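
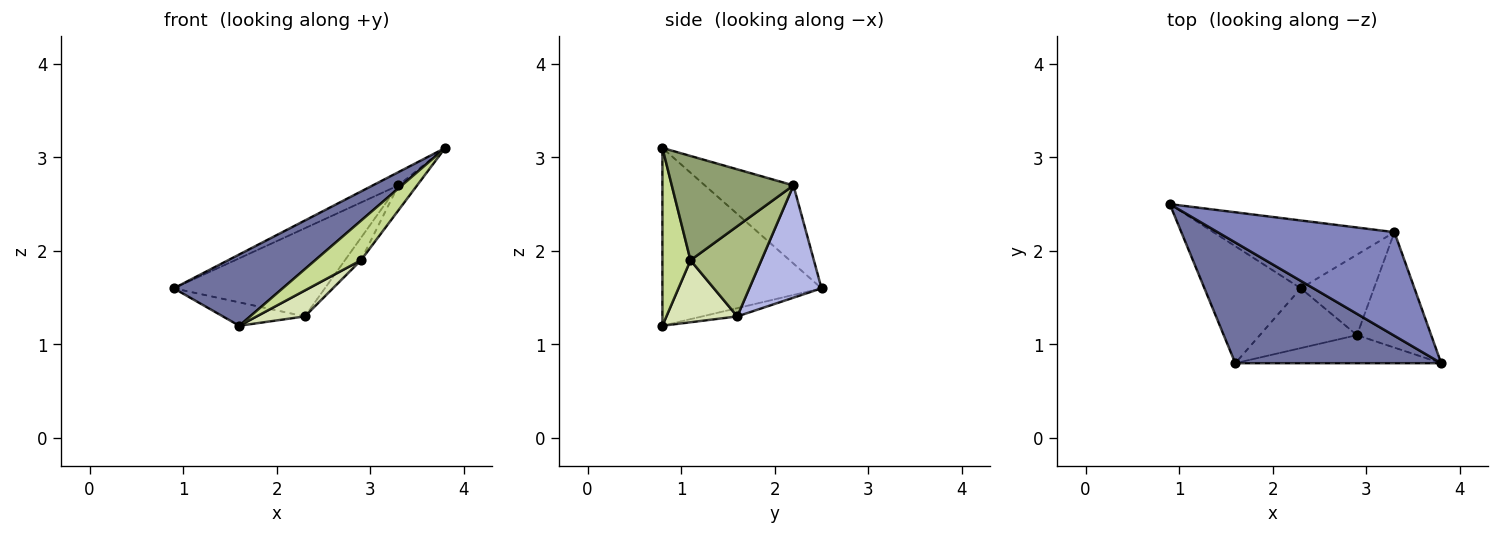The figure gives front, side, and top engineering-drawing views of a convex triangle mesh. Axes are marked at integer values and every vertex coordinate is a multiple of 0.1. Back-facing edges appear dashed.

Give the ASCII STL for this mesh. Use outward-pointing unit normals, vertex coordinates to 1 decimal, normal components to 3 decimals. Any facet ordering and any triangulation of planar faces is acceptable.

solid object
 facet normal -0.597 -0.408 0.691
  outer loop
   vertex 1.6 0.8 1.2
   vertex 3.8 0.8 3.1
   vertex 0.9 2.5 1.6
  endloop
 endfacet
 facet normal -0.402 0.116 0.908
  outer loop
   vertex 3.3 2.2 2.7
   vertex 0.9 2.5 1.6
   vertex 3.8 0.8 3.1
  endloop
 endfacet
 facet normal -0.084 0.195 -0.977
  outer loop
   vertex 2.3 1.6 1.3
   vertex 1.6 0.8 1.2
   vertex 0.9 2.5 1.6
  endloop
 endfacet
 facet normal 0.354 0.741 -0.571
  outer loop
   vertex 2.3 1.6 1.3
   vertex 0.9 2.5 1.6
   vertex 3.3 2.2 2.7
  endloop
 endfacet
 facet normal 0.808 0.124 -0.575
  outer loop
   vertex 2.9 1.1 1.9
   vertex 3.3 2.2 2.7
   vertex 3.8 0.8 3.1
  endloop
 endfacet
 facet normal 0.765 0.173 -0.621
  outer loop
   vertex 2.9 1.1 1.9
   vertex 2.3 1.6 1.3
   vertex 3.3 2.2 2.7
  endloop
 endfacet
 facet normal 0.447 -0.729 -0.518
  outer loop
   vertex 2.9 1.1 1.9
   vertex 3.8 0.8 3.1
   vertex 1.6 0.8 1.2
  endloop
 endfacet
 facet normal 0.505 -0.343 -0.792
  outer loop
   vertex 2.9 1.1 1.9
   vertex 1.6 0.8 1.2
   vertex 2.3 1.6 1.3
  endloop
 endfacet
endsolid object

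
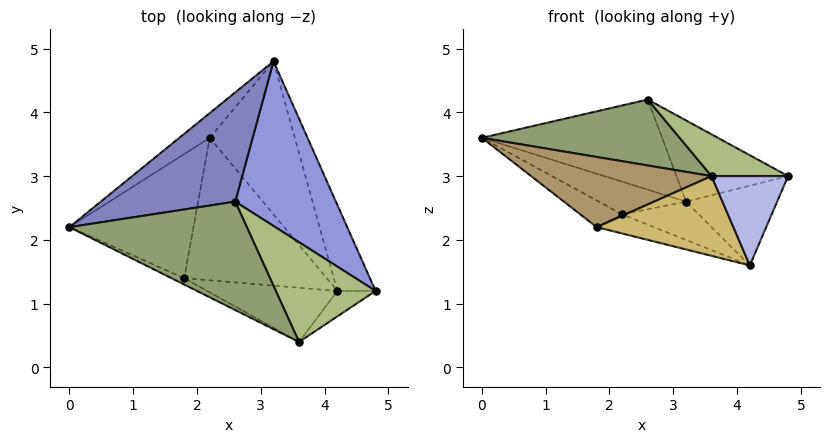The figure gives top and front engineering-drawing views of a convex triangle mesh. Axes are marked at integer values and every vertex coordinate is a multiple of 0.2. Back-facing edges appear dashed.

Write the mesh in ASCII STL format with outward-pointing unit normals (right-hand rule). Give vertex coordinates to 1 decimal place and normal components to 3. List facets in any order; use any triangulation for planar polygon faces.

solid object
 facet normal 0.863 0.343 -0.370
  outer loop
   vertex 4.2 1.2 1.6
   vertex 3.2 4.8 2.6
   vertex 4.8 1.2 3.0
  endloop
 endfacet
 facet normal -0.266 0.613 0.744
  outer loop
   vertex 2.6 2.6 4.2
   vertex 3.2 4.8 2.6
   vertex 0.0 2.2 3.6
  endloop
 endfacet
 facet normal 0.610 0.350 0.710
  outer loop
   vertex 2.6 2.6 4.2
   vertex 4.8 1.2 3.0
   vertex 3.2 4.8 2.6
  endloop
 endfacet
 facet normal 0.540 -0.809 -0.231
  outer loop
   vertex 3.6 0.4 3.0
   vertex 4.2 1.2 1.6
   vertex 4.8 1.2 3.0
  endloop
 endfacet
 facet normal -0.116 -0.516 0.849
  outer loop
   vertex 3.6 0.4 3.0
   vertex 2.6 2.6 4.2
   vertex 0.0 2.2 3.6
  endloop
 endfacet
 facet normal 0.249 -0.374 0.893
  outer loop
   vertex 3.6 0.4 3.0
   vertex 4.8 1.2 3.0
   vertex 2.6 2.6 4.2
  endloop
 endfacet
 facet normal -0.642 0.612 -0.463
  outer loop
   vertex 2.2 3.6 2.4
   vertex 0.0 2.2 3.6
   vertex 3.2 4.8 2.6
  endloop
 endfacet
 facet normal -0.097 0.241 -0.966
  outer loop
   vertex 2.2 3.6 2.4
   vertex 3.2 4.8 2.6
   vertex 4.2 1.2 1.6
  endloop
 endfacet
 facet normal -0.456 -0.886 -0.081
  outer loop
   vertex 1.8 1.4 2.2
   vertex 3.6 0.4 3.0
   vertex 0.0 2.2 3.6
  endloop
 endfacet
 facet normal -0.205 -0.809 -0.550
  outer loop
   vertex 1.8 1.4 2.2
   vertex 4.2 1.2 1.6
   vertex 3.6 0.4 3.0
  endloop
 endfacet
 facet normal -0.555 0.175 -0.813
  outer loop
   vertex 1.8 1.4 2.2
   vertex 0.0 2.2 3.6
   vertex 2.2 3.6 2.4
  endloop
 endfacet
 facet normal -0.230 0.130 -0.964
  outer loop
   vertex 1.8 1.4 2.2
   vertex 2.2 3.6 2.4
   vertex 4.2 1.2 1.6
  endloop
 endfacet
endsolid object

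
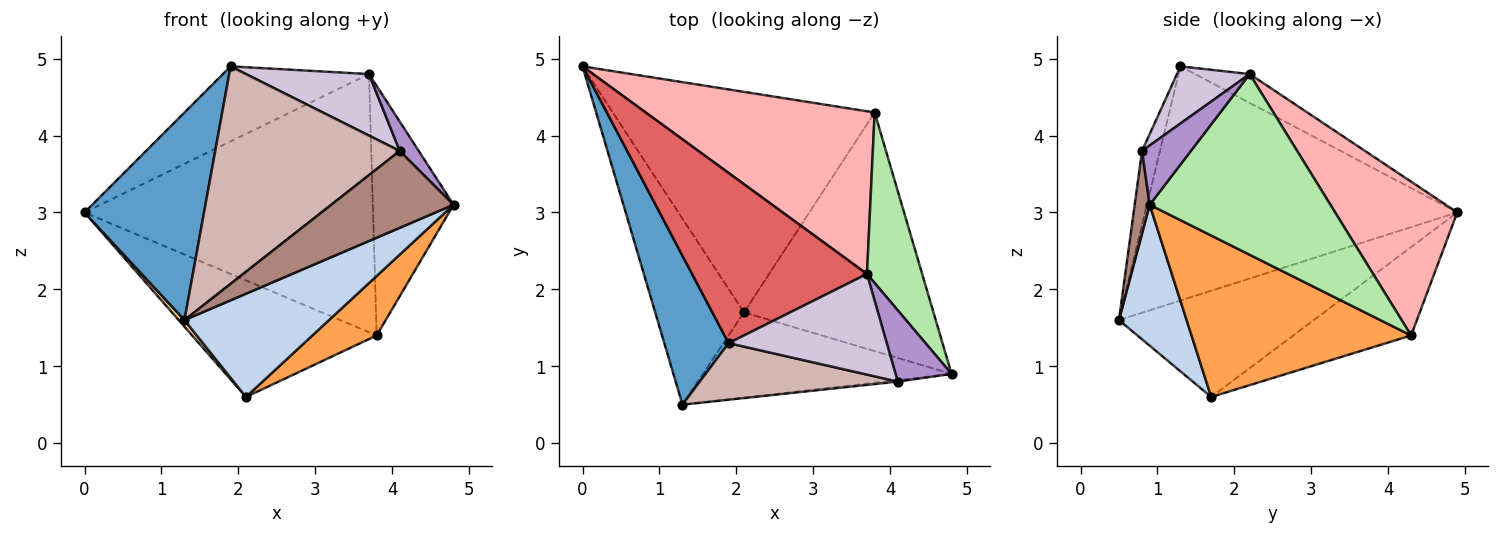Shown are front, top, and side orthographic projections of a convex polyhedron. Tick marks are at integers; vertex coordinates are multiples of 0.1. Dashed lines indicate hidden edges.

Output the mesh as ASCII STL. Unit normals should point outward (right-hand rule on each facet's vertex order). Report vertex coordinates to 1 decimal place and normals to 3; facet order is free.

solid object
 facet normal -0.905 -0.346 0.248
  outer loop
   vertex 1.9 1.3 4.9
   vertex 0.0 4.9 3.0
   vertex 1.3 0.5 1.6
  endloop
 endfacet
 facet normal 0.340 -0.725 -0.599
  outer loop
   vertex 2.1 1.7 0.6
   vertex 4.8 0.9 3.1
   vertex 1.3 0.5 1.6
  endloop
 endfacet
 facet normal 0.637 -0.187 -0.748
  outer loop
   vertex 2.1 1.7 0.6
   vertex 3.8 4.3 1.4
   vertex 4.8 0.9 3.1
  endloop
 endfacet
 facet normal -0.767 -0.023 -0.641
  outer loop
   vertex 2.1 1.7 0.6
   vertex 1.3 0.5 1.6
   vertex 0.0 4.9 3.0
  endloop
 endfacet
 facet normal -0.286 0.448 -0.847
  outer loop
   vertex 2.1 1.7 0.6
   vertex 0.0 4.9 3.0
   vertex 3.8 4.3 1.4
  endloop
 endfacet
 facet normal 0.879 0.393 0.269
  outer loop
   vertex 3.7 2.2 4.8
   vertex 4.8 0.9 3.1
   vertex 3.8 4.3 1.4
  endloop
 endfacet
 facet normal -0.149 0.399 0.905
  outer loop
   vertex 3.7 2.2 4.8
   vertex 0.0 4.9 3.0
   vertex 1.9 1.3 4.9
  endloop
 endfacet
 facet normal 0.337 0.797 0.502
  outer loop
   vertex 3.7 2.2 4.8
   vertex 3.8 4.3 1.4
   vertex 0.0 4.9 3.0
  endloop
 endfacet
 facet normal 0.700 -0.272 0.661
  outer loop
   vertex 4.1 0.8 3.8
   vertex 4.8 0.9 3.1
   vertex 3.7 2.2 4.8
  endloop
 endfacet
 facet normal 0.294 -0.498 0.815
  outer loop
   vertex 4.1 0.8 3.8
   vertex 3.7 2.2 4.8
   vertex 1.9 1.3 4.9
  endloop
 endfacet
 facet normal 0.122 -0.992 -0.020
  outer loop
   vertex 4.1 0.8 3.8
   vertex 1.3 0.5 1.6
   vertex 4.8 0.9 3.1
  endloop
 endfacet
 facet normal -0.094 -0.964 0.251
  outer loop
   vertex 4.1 0.8 3.8
   vertex 1.9 1.3 4.9
   vertex 1.3 0.5 1.6
  endloop
 endfacet
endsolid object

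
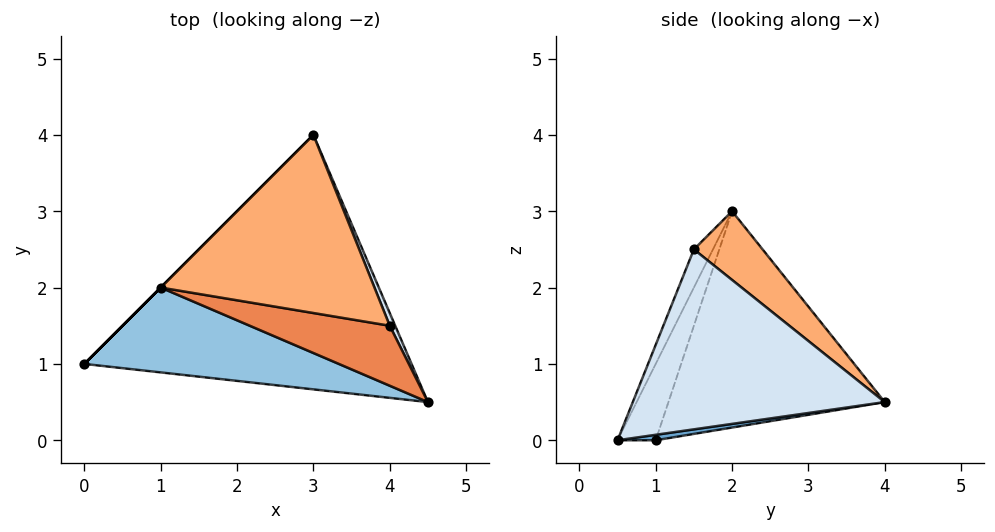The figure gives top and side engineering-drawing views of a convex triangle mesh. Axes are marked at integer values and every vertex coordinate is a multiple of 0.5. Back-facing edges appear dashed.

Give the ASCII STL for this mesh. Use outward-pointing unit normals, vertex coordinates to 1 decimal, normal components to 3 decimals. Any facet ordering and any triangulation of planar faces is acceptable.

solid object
 facet normal 0.016 0.148 -0.989
  outer loop
   vertex 3.0 4.0 0.5
   vertex 4.5 0.5 0.0
   vertex 0.0 1.0 0.0
  endloop
 endfacet
 facet normal -0.104 -0.933 0.345
  outer loop
   vertex 1.0 2.0 3.0
   vertex 0.0 1.0 0.0
   vertex 4.5 0.5 0.0
  endloop
 endfacet
 facet normal -0.707 0.707 0.000
  outer loop
   vertex 1.0 2.0 3.0
   vertex 3.0 4.0 0.5
   vertex 0.0 1.0 0.0
  endloop
 endfacet
 facet normal 0.920 0.390 0.028
  outer loop
   vertex 4.0 1.5 2.5
   vertex 4.5 0.5 0.0
   vertex 3.0 4.0 0.5
  endloop
 endfacet
 facet normal -0.096 -0.931 0.353
  outer loop
   vertex 4.0 1.5 2.5
   vertex 1.0 2.0 3.0
   vertex 4.5 0.5 0.0
  endloop
 endfacet
 facet normal 0.229 0.662 0.713
  outer loop
   vertex 4.0 1.5 2.5
   vertex 3.0 4.0 0.5
   vertex 1.0 2.0 3.0
  endloop
 endfacet
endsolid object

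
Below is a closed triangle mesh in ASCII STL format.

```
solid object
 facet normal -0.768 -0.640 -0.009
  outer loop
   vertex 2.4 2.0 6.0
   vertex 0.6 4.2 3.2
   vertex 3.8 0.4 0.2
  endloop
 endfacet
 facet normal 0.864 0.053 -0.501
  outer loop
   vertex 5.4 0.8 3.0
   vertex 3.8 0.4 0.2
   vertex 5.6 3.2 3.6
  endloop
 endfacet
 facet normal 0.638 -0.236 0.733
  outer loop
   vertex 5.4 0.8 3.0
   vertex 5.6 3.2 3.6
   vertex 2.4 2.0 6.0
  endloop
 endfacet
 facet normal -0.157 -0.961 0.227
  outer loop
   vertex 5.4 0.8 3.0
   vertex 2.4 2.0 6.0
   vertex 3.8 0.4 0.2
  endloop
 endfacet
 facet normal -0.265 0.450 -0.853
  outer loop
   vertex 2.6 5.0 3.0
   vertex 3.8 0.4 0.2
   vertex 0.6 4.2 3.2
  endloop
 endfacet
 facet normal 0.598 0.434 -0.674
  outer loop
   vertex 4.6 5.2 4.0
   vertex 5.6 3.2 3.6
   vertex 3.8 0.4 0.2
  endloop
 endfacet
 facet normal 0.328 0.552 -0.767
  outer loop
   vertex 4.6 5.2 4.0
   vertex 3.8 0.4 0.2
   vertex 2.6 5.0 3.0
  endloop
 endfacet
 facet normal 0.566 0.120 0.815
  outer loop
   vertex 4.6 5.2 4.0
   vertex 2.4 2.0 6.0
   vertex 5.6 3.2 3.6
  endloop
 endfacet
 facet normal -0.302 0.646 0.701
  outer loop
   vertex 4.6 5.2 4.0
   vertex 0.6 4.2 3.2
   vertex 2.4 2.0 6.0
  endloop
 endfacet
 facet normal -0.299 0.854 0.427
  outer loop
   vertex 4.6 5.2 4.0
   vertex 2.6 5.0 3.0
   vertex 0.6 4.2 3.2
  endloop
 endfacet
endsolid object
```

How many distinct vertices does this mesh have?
7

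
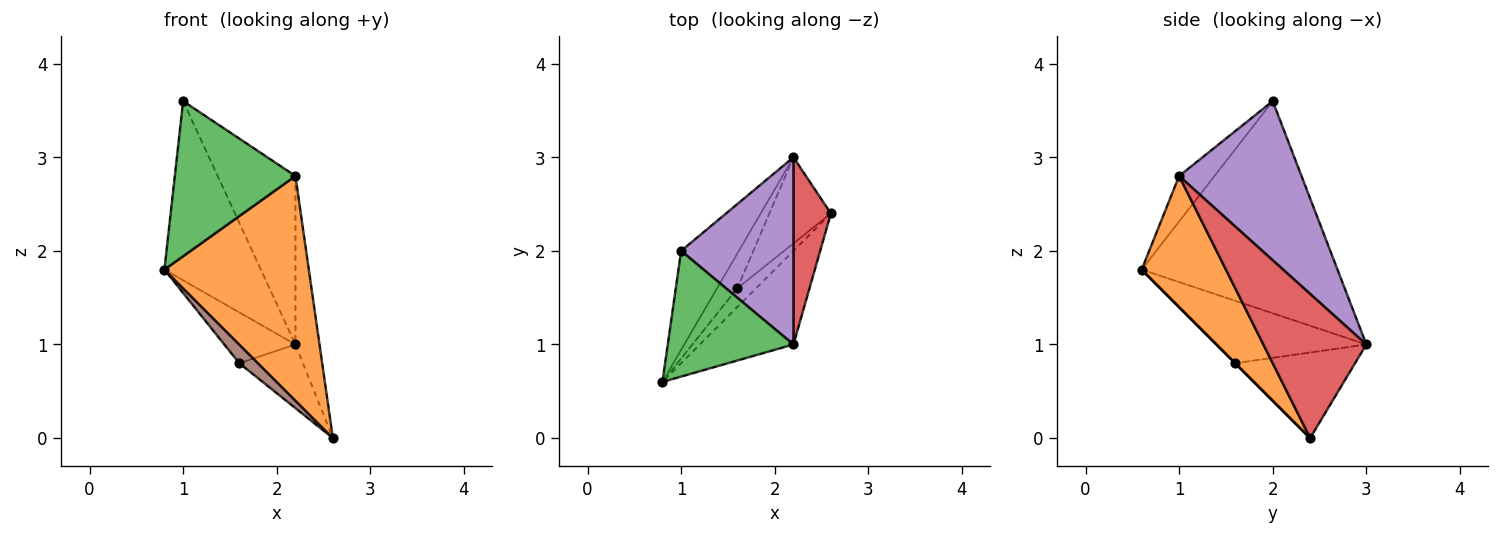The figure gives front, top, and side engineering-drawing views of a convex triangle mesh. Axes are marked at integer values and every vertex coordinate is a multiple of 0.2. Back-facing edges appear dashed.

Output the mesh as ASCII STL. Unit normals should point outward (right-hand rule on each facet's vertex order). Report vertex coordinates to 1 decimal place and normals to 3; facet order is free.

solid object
 facet normal -0.871 0.429 -0.237
  outer loop
   vertex 2.2 3.0 1.0
   vertex 0.8 0.6 1.8
   vertex 1.0 2.0 3.6
  endloop
 endfacet
 facet normal 0.474 -0.813 -0.339
  outer loop
   vertex 2.2 1.0 2.8
   vertex 0.8 0.6 1.8
   vertex 2.6 2.4 0.0
  endloop
 endfacet
 facet normal -0.222 -0.758 0.614
  outer loop
   vertex 2.2 1.0 2.8
   vertex 1.0 2.0 3.6
   vertex 0.8 0.6 1.8
  endloop
 endfacet
 facet normal 0.944 0.221 0.245
  outer loop
   vertex 2.2 1.0 2.8
   vertex 2.6 2.4 0.0
   vertex 2.2 3.0 1.0
  endloop
 endfacet
 facet normal 0.725 0.461 0.512
  outer loop
   vertex 2.2 1.0 2.8
   vertex 2.2 3.0 1.0
   vertex 1.0 2.0 3.6
  endloop
 endfacet
 facet normal 0.000 -0.707 -0.707
  outer loop
   vertex 1.6 1.6 0.8
   vertex 2.6 2.4 0.0
   vertex 0.8 0.6 1.8
  endloop
 endfacet
 facet normal -0.867 0.412 -0.282
  outer loop
   vertex 1.6 1.6 0.8
   vertex 0.8 0.6 1.8
   vertex 2.2 3.0 1.0
  endloop
 endfacet
 facet normal -0.746 0.396 -0.536
  outer loop
   vertex 1.6 1.6 0.8
   vertex 2.2 3.0 1.0
   vertex 2.6 2.4 0.0
  endloop
 endfacet
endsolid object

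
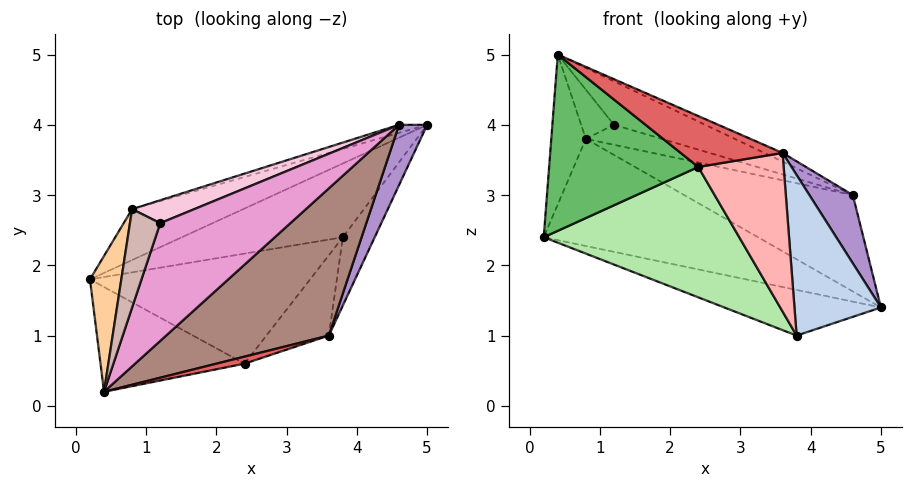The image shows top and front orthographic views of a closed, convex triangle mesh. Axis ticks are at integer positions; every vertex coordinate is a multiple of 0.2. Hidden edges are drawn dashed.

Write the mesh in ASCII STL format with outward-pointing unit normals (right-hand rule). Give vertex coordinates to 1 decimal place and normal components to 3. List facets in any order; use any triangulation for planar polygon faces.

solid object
 facet normal -0.386 0.486 -0.784
  outer loop
   vertex 3.8 2.4 1.0
   vertex 0.2 1.8 2.4
   vertex 5.0 4.0 1.4
  endloop
 endfacet
 facet normal 0.805 -0.546 -0.232
  outer loop
   vertex 3.6 1.0 3.6
   vertex 3.8 2.4 1.0
   vertex 5.0 4.0 1.4
  endloop
 endfacet
 facet normal -0.450 0.807 -0.384
  outer loop
   vertex 0.8 2.8 3.8
   vertex 5.0 4.0 1.4
   vertex 0.2 1.8 2.4
  endloop
 endfacet
 facet normal -0.942 0.249 0.226
  outer loop
   vertex 0.8 2.8 3.8
   vertex 0.2 1.8 2.4
   vertex 0.4 0.2 5.0
  endloop
 endfacet
 facet normal -0.230 -0.837 -0.497
  outer loop
   vertex 2.4 0.6 3.4
   vertex 0.4 0.2 5.0
   vertex 0.2 1.8 2.4
  endloop
 endfacet
 facet normal -0.123 -0.758 -0.640
  outer loop
   vertex 2.4 0.6 3.4
   vertex 0.2 1.8 2.4
   vertex 3.8 2.4 1.0
  endloop
 endfacet
 facet normal 0.294 -0.947 0.131
  outer loop
   vertex 2.4 0.6 3.4
   vertex 3.6 1.0 3.6
   vertex 0.4 0.2 5.0
  endloop
 endfacet
 facet normal 0.349 -0.836 -0.423
  outer loop
   vertex 2.4 0.6 3.4
   vertex 3.8 2.4 1.0
   vertex 3.6 1.0 3.6
  endloop
 endfacet
 facet normal 0.935 -0.265 0.234
  outer loop
   vertex 4.6 4.0 3.0
   vertex 3.6 1.0 3.6
   vertex 5.0 4.0 1.4
  endloop
 endfacet
 facet normal -0.315 0.946 -0.079
  outer loop
   vertex 4.6 4.0 3.0
   vertex 5.0 4.0 1.4
   vertex 0.8 2.8 3.8
  endloop
 endfacet
 facet normal 0.389 0.054 0.920
  outer loop
   vertex 4.6 4.0 3.0
   vertex 0.4 0.2 5.0
   vertex 3.6 1.0 3.6
  endloop
 endfacet
 facet normal -0.218 0.436 0.873
  outer loop
   vertex 1.2 2.6 4.0
   vertex 0.8 2.8 3.8
   vertex 0.4 0.2 5.0
  endloop
 endfacet
 facet normal 0.132 0.343 0.930
  outer loop
   vertex 1.2 2.6 4.0
   vertex 0.4 0.2 5.0
   vertex 4.6 4.0 3.0
  endloop
 endfacet
 facet normal -0.049 0.656 0.753
  outer loop
   vertex 1.2 2.6 4.0
   vertex 4.6 4.0 3.0
   vertex 0.8 2.8 3.8
  endloop
 endfacet
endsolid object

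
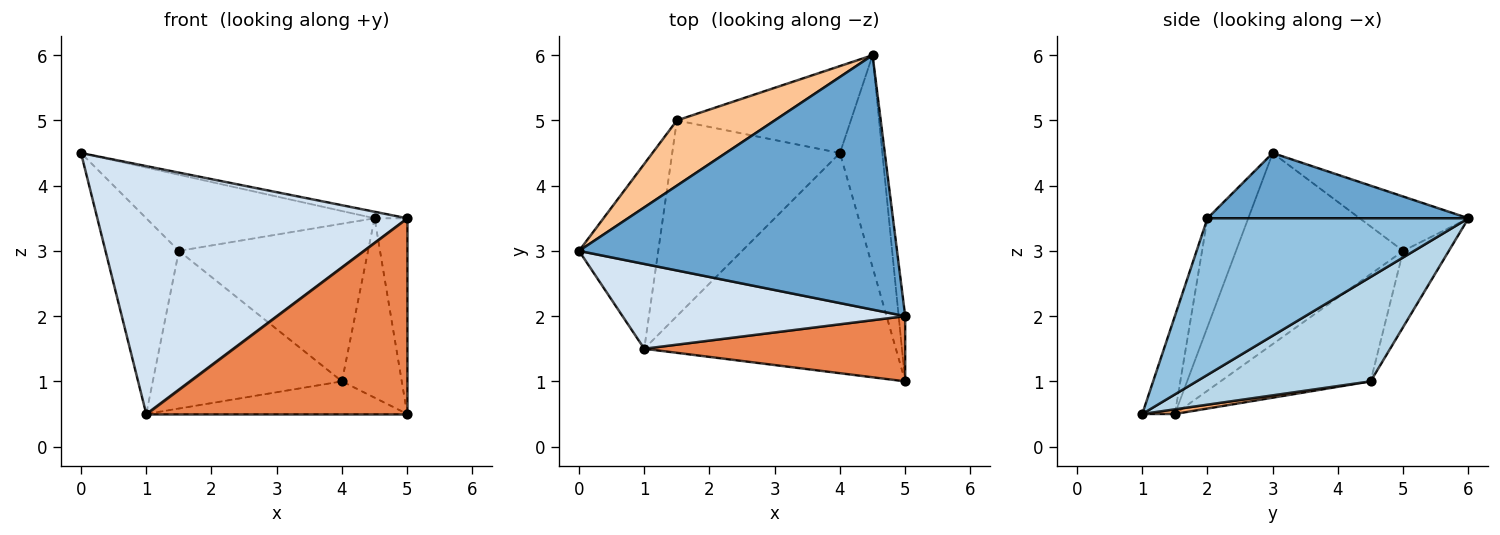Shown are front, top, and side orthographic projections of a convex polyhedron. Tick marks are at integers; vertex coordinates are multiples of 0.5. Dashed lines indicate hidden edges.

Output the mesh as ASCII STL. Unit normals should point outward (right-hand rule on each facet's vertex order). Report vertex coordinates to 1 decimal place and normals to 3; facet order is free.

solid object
 facet normal 0.201 0.025 0.979
  outer loop
   vertex 4.5 6.0 3.5
   vertex 0.0 3.0 4.5
   vertex 5.0 2.0 3.5
  endloop
 endfacet
 facet normal 0.991 0.124 -0.041
  outer loop
   vertex 5.0 1.0 0.5
   vertex 4.5 6.0 3.5
   vertex 5.0 2.0 3.5
  endloop
 endfacet
 facet normal 0.883 0.303 -0.359
  outer loop
   vertex 4.0 4.5 1.0
   vertex 4.5 6.0 3.5
   vertex 5.0 1.0 0.5
  endloop
 endfacet
 facet normal -0.124 -0.939 0.321
  outer loop
   vertex 1.0 1.5 0.5
   vertex 5.0 2.0 3.5
   vertex 0.0 3.0 4.5
  endloop
 endfacet
 facet normal -0.118 -0.942 0.314
  outer loop
   vertex 1.0 1.5 0.5
   vertex 5.0 1.0 0.5
   vertex 5.0 2.0 3.5
  endloop
 endfacet
 facet normal 0.018 0.147 -0.989
  outer loop
   vertex 1.0 1.5 0.5
   vertex 4.0 4.5 1.0
   vertex 5.0 1.0 0.5
  endloop
 endfacet
 facet normal -0.340 0.714 0.612
  outer loop
   vertex 1.5 5.0 3.0
   vertex 0.0 3.0 4.5
   vertex 4.5 6.0 3.5
  endloop
 endfacet
 facet normal -0.207 0.857 -0.473
  outer loop
   vertex 1.5 5.0 3.0
   vertex 4.5 6.0 3.5
   vertex 4.0 4.5 1.0
  endloop
 endfacet
 facet normal -0.856 0.376 -0.355
  outer loop
   vertex 1.5 5.0 3.0
   vertex 1.0 1.5 0.5
   vertex 0.0 3.0 4.5
  endloop
 endfacet
 facet normal -0.445 0.562 -0.697
  outer loop
   vertex 1.5 5.0 3.0
   vertex 4.0 4.5 1.0
   vertex 1.0 1.5 0.5
  endloop
 endfacet
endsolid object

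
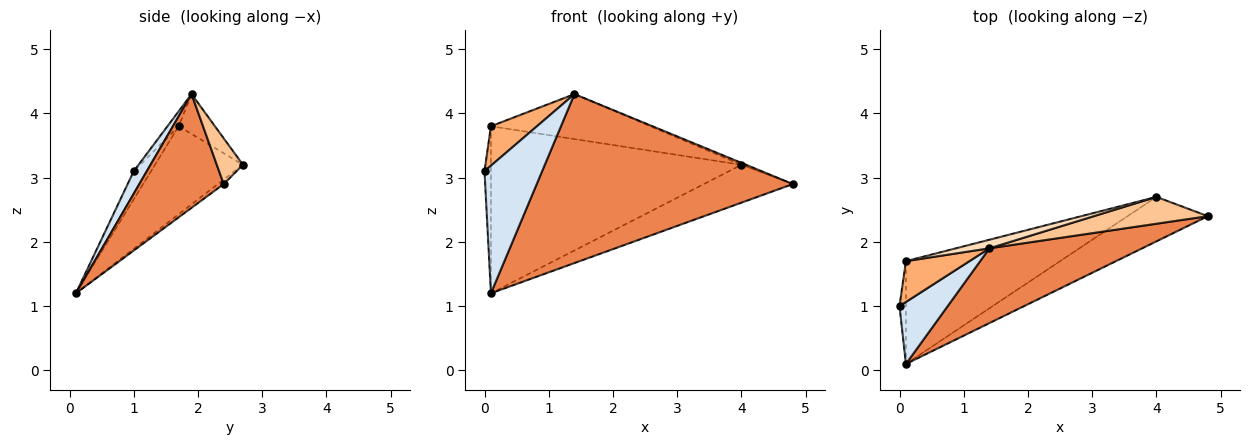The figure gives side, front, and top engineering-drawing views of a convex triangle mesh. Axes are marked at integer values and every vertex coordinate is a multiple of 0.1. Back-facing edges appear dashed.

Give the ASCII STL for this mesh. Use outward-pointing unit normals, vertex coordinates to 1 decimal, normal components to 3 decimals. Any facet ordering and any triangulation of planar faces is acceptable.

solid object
 facet normal -0.042 0.648 -0.760
  outer loop
   vertex 4.0 2.7 3.2
   vertex 4.8 2.4 2.9
   vertex 0.1 0.1 1.2
  endloop
 endfacet
 facet normal -0.917 0.340 -0.210
  outer loop
   vertex 0.1 1.7 3.8
   vertex 0.1 0.1 1.2
   vertex 0.0 1.0 3.1
  endloop
 endfacet
 facet normal -0.286 0.816 -0.502
  outer loop
   vertex 0.1 1.7 3.8
   vertex 4.0 2.7 3.2
   vertex 0.1 0.1 1.2
  endloop
 endfacet
 facet normal 0.200 -0.881 0.428
  outer loop
   vertex 1.4 1.9 4.3
   vertex 0.0 1.0 3.1
   vertex 0.1 0.1 1.2
  endloop
 endfacet
 facet normal 0.288 -0.876 0.388
  outer loop
   vertex 1.4 1.9 4.3
   vertex 0.1 0.1 1.2
   vertex 4.8 2.4 2.9
  endloop
 endfacet
 facet normal -0.167 -0.685 0.709
  outer loop
   vertex 1.4 1.9 4.3
   vertex 0.1 1.7 3.8
   vertex 0.0 1.0 3.1
  endloop
 endfacet
 facet normal 0.372 0.065 0.926
  outer loop
   vertex 1.4 1.9 4.3
   vertex 4.8 2.4 2.9
   vertex 4.0 2.7 3.2
  endloop
 endfacet
 facet normal -0.218 0.959 0.183
  outer loop
   vertex 1.4 1.9 4.3
   vertex 4.0 2.7 3.2
   vertex 0.1 1.7 3.8
  endloop
 endfacet
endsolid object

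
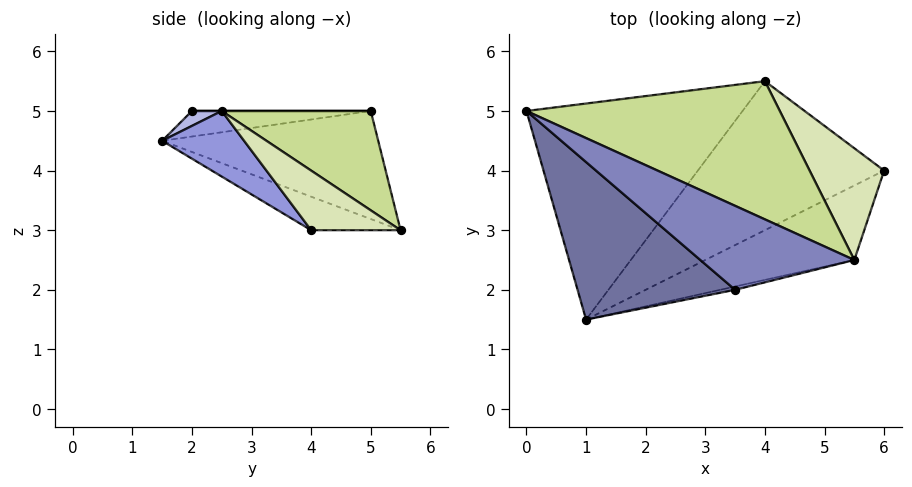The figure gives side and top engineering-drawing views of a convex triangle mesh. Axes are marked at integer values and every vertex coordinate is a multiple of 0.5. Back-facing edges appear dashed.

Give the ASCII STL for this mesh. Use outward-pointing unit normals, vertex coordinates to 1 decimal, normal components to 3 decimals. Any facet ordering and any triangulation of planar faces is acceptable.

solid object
 facet normal -0.157 -0.184 0.970
  outer loop
   vertex 3.5 2.0 5.0
   vertex 0.0 5.0 5.0
   vertex 1.0 1.5 4.5
  endloop
 endfacet
 facet normal 0.000 0.000 1.000
  outer loop
   vertex 5.5 2.5 5.0
   vertex 0.0 5.0 5.0
   vertex 3.5 2.0 5.0
  endloop
 endfacet
 facet normal 0.239 -0.805 -0.544
  outer loop
   vertex 5.5 2.5 5.0
   vertex 1.0 1.5 4.5
   vertex 6.0 4.0 3.0
  endloop
 endfacet
 facet normal 0.236 -0.943 -0.236
  outer loop
   vertex 5.5 2.5 5.0
   vertex 3.5 2.0 5.0
   vertex 1.0 1.5 4.5
  endloop
 endfacet
 facet normal -0.447 0.000 -0.894
  outer loop
   vertex 4.0 5.5 3.0
   vertex 1.0 1.5 4.5
   vertex 0.0 5.0 5.0
  endloop
 endfacet
 facet normal -0.172 -0.230 -0.958
  outer loop
   vertex 4.0 5.5 3.0
   vertex 6.0 4.0 3.0
   vertex 1.0 1.5 4.5
  endloop
 endfacet
 facet normal 0.285 0.626 0.726
  outer loop
   vertex 4.0 5.5 3.0
   vertex 0.0 5.0 5.0
   vertex 5.5 2.5 5.0
  endloop
 endfacet
 facet normal 0.480 0.640 0.600
  outer loop
   vertex 4.0 5.5 3.0
   vertex 5.5 2.5 5.0
   vertex 6.0 4.0 3.0
  endloop
 endfacet
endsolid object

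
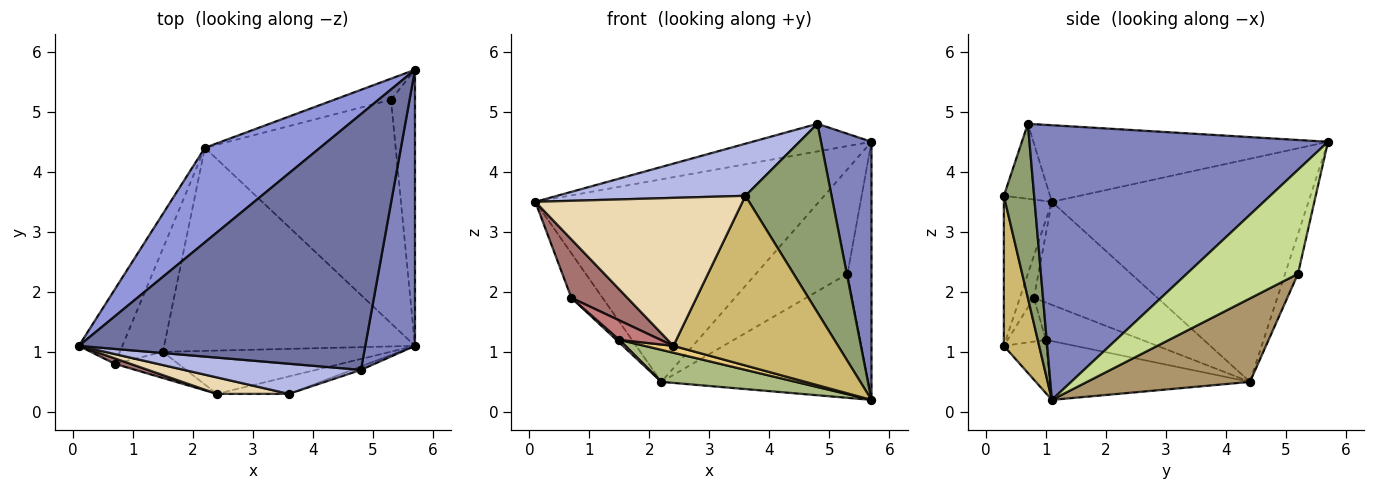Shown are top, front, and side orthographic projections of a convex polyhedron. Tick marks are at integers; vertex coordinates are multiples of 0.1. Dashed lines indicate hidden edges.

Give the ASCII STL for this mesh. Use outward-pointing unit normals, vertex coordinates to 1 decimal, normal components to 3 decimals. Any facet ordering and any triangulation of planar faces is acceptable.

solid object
 facet normal -0.257 0.104 0.961
  outer loop
   vertex 4.8 0.7 4.8
   vertex 5.7 5.7 4.5
   vertex 0.1 1.1 3.5
  endloop
 endfacet
 facet normal 0.971 -0.164 0.176
  outer loop
   vertex 4.8 0.7 4.8
   vertex 5.7 1.1 0.2
   vertex 5.7 5.7 4.5
  endloop
 endfacet
 facet normal -0.634 0.701 0.327
  outer loop
   vertex 2.2 4.4 0.5
   vertex 0.1 1.1 3.5
   vertex 5.7 5.7 4.5
  endloop
 endfacet
 facet normal -0.208 -0.847 0.490
  outer loop
   vertex 3.6 0.3 3.6
   vertex 4.8 0.7 4.8
   vertex 0.1 1.1 3.5
  endloop
 endfacet
 facet normal 0.332 -0.943 -0.017
  outer loop
   vertex 3.6 0.3 3.6
   vertex 5.7 1.1 0.2
   vertex 4.8 0.7 4.8
  endloop
 endfacet
 facet normal -0.226 -0.152 -0.962
  outer loop
   vertex 1.5 1.0 1.2
   vertex 2.2 4.4 0.5
   vertex 5.7 1.1 0.2
  endloop
 endfacet
 facet normal 0.954 0.206 -0.220
  outer loop
   vertex 5.3 5.2 2.3
   vertex 5.7 5.7 4.5
   vertex 5.7 1.1 0.2
  endloop
 endfacet
 facet normal -0.137 0.971 -0.196
  outer loop
   vertex 5.3 5.2 2.3
   vertex 2.2 4.4 0.5
   vertex 5.7 5.7 4.5
  endloop
 endfacet
 facet normal 0.357 0.453 -0.817
  outer loop
   vertex 5.3 5.2 2.3
   vertex 5.7 1.1 0.2
   vertex 2.2 4.4 0.5
  endloop
 endfacet
 facet normal 0.209 -0.973 -0.100
  outer loop
   vertex 2.4 0.3 1.1
   vertex 5.7 1.1 0.2
   vertex 3.6 0.3 3.6
  endloop
 endfacet
 facet normal -0.225 -0.152 -0.962
  outer loop
   vertex 2.4 0.3 1.1
   vertex 1.5 1.0 1.2
   vertex 5.7 1.1 0.2
  endloop
 endfacet
 facet normal -0.224 -0.969 0.108
  outer loop
   vertex 2.4 0.3 1.1
   vertex 3.6 0.3 3.6
   vertex 0.1 1.1 3.5
  endloop
 endfacet
 facet normal -0.242 -0.966 0.091
  outer loop
   vertex 0.7 0.8 1.9
   vertex 2.4 0.3 1.1
   vertex 0.1 1.1 3.5
  endloop
 endfacet
 facet normal -0.484 -0.522 -0.702
  outer loop
   vertex 0.7 0.8 1.9
   vertex 1.5 1.0 1.2
   vertex 2.4 0.3 1.1
  endloop
 endfacet
 facet normal -0.897 0.226 -0.379
  outer loop
   vertex 0.7 0.8 1.9
   vertex 0.1 1.1 3.5
   vertex 2.2 4.4 0.5
  endloop
 endfacet
 facet normal -0.655 -0.020 -0.755
  outer loop
   vertex 0.7 0.8 1.9
   vertex 2.2 4.4 0.5
   vertex 1.5 1.0 1.2
  endloop
 endfacet
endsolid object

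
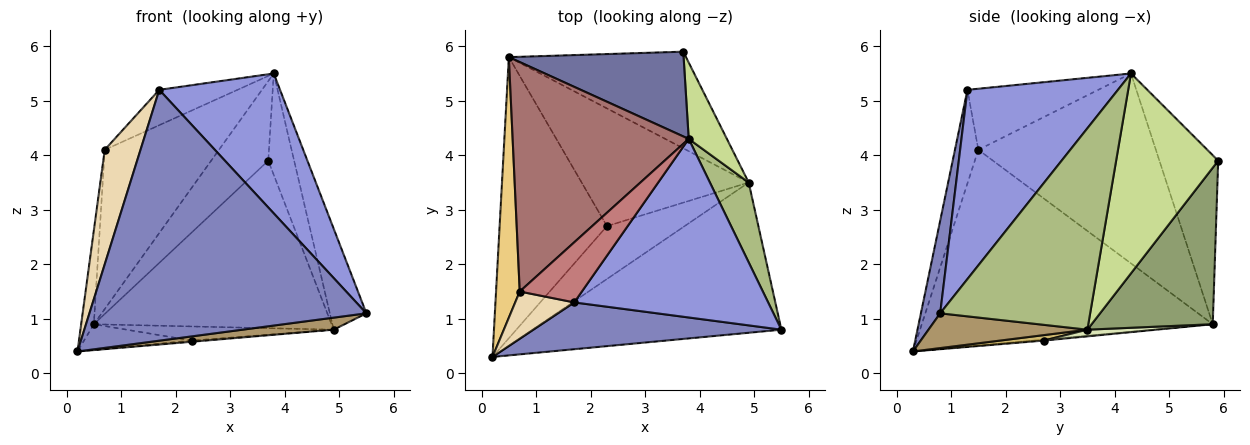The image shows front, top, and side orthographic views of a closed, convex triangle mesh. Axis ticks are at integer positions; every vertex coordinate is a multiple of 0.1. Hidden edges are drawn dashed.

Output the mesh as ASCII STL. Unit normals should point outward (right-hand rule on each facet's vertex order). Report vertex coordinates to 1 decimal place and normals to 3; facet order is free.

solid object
 facet normal -0.576 0.560 0.596
  outer loop
   vertex 0.5 5.8 0.9
   vertex 3.8 4.3 5.5
   vertex 3.7 5.9 3.9
  endloop
 endfacet
 facet normal 0.068 -0.981 0.183
  outer loop
   vertex 1.7 1.3 5.2
   vertex 0.2 0.3 0.4
   vertex 5.5 0.8 1.1
  endloop
 endfacet
 facet normal 0.609 -0.489 0.624
  outer loop
   vertex 1.7 1.3 5.2
   vertex 5.5 0.8 1.1
   vertex 3.8 4.3 5.5
  endloop
 endfacet
 facet normal -0.009 0.091 -0.996
  outer loop
   vertex 2.3 2.7 0.6
   vertex 0.2 0.3 0.4
   vertex 0.5 5.8 0.9
  endloop
 endfacet
 facet normal 0.404 0.792 -0.457
  outer loop
   vertex 4.9 3.5 0.8
   vertex 0.5 5.8 0.9
   vertex 3.7 5.9 3.9
  endloop
 endfacet
 facet normal 0.955 0.233 0.184
  outer loop
   vertex 4.9 3.5 0.8
   vertex 3.8 4.3 5.5
   vertex 5.5 0.8 1.1
  endloop
 endfacet
 facet normal 0.953 0.242 0.182
  outer loop
   vertex 4.9 3.5 0.8
   vertex 3.7 5.9 3.9
   vertex 3.8 4.3 5.5
  endloop
 endfacet
 facet normal 0.040 0.119 -0.992
  outer loop
   vertex 4.9 3.5 0.8
   vertex 2.3 2.7 0.6
   vertex 0.5 5.8 0.9
  endloop
 endfacet
 facet normal 0.138 -0.079 -0.987
  outer loop
   vertex 4.9 3.5 0.8
   vertex 5.5 0.8 1.1
   vertex 0.2 0.3 0.4
  endloop
 endfacet
 facet normal 0.070 0.022 -0.997
  outer loop
   vertex 4.9 3.5 0.8
   vertex 0.2 0.3 0.4
   vertex 2.3 2.7 0.6
  endloop
 endfacet
 facet normal -0.992 0.043 0.120
  outer loop
   vertex 0.7 1.5 4.1
   vertex 0.5 5.8 0.9
   vertex 0.2 0.3 0.4
  endloop
 endfacet
 facet normal -0.517 -0.791 0.326
  outer loop
   vertex 0.7 1.5 4.1
   vertex 0.2 0.3 0.4
   vertex 1.7 1.3 5.2
  endloop
 endfacet
 facet normal -0.663 0.427 0.615
  outer loop
   vertex 0.7 1.5 4.1
   vertex 3.8 4.3 5.5
   vertex 0.5 5.8 0.9
  endloop
 endfacet
 facet normal -0.646 0.387 0.658
  outer loop
   vertex 0.7 1.5 4.1
   vertex 1.7 1.3 5.2
   vertex 3.8 4.3 5.5
  endloop
 endfacet
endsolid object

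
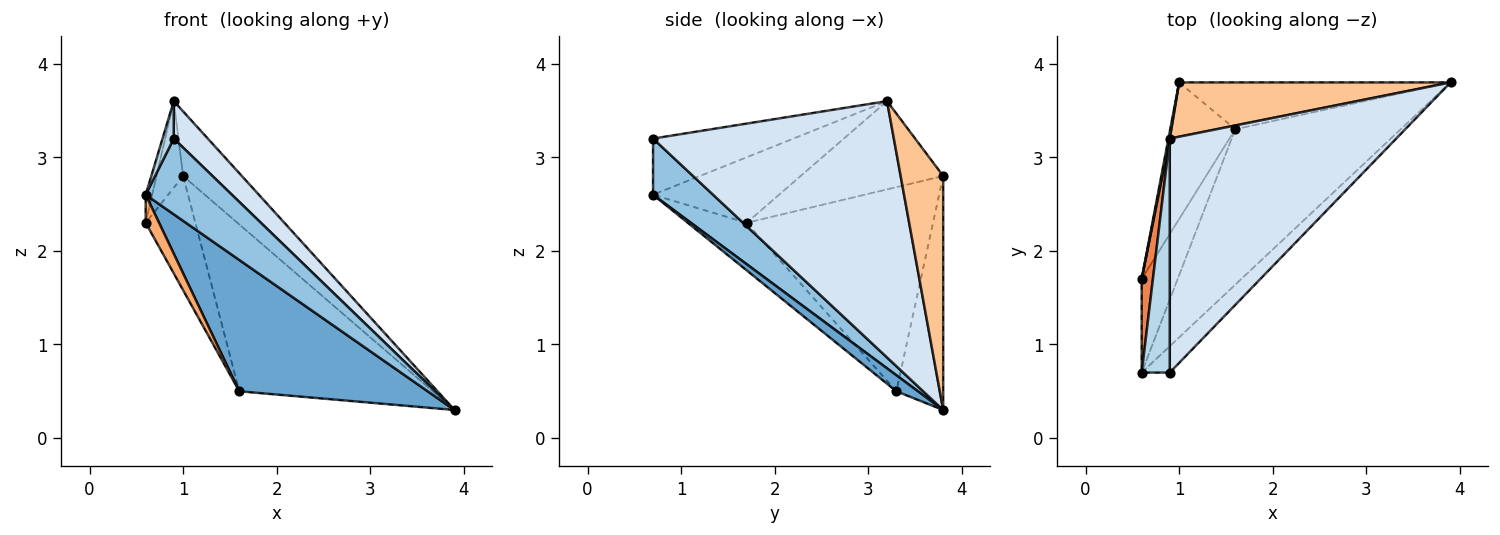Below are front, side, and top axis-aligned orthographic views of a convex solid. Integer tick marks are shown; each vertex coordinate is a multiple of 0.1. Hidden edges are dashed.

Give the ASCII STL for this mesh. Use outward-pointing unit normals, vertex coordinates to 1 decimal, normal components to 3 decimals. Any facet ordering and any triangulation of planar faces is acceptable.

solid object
 facet normal 0.074 -0.644 -0.762
  outer loop
   vertex 1.6 3.3 0.5
   vertex 3.9 3.8 0.3
   vertex 0.6 0.7 2.6
  endloop
 endfacet
 facet normal 0.550 -0.789 -0.275
  outer loop
   vertex 0.9 0.7 3.2
   vertex 0.6 0.7 2.6
   vertex 3.9 3.8 0.3
  endloop
 endfacet
 facet normal -0.892 -0.071 0.446
  outer loop
   vertex 0.9 0.7 3.2
   vertex 0.9 3.2 3.6
   vertex 0.6 0.7 2.6
  endloop
 endfacet
 facet normal 0.745 -0.105 0.658
  outer loop
   vertex 0.9 0.7 3.2
   vertex 3.9 3.8 0.3
   vertex 0.9 3.2 3.6
  endloop
 endfacet
 facet normal -0.984 0.051 0.169
  outer loop
   vertex 0.6 1.7 2.3
   vertex 0.6 0.7 2.6
   vertex 0.9 3.2 3.6
  endloop
 endfacet
 facet normal -0.784 -0.178 -0.594
  outer loop
   vertex 0.6 1.7 2.3
   vertex 1.6 3.3 0.5
   vertex 0.6 0.7 2.6
  endloop
 endfacet
 facet normal 0.485 0.669 0.563
  outer loop
   vertex 1.0 3.8 2.8
   vertex 0.9 3.2 3.6
   vertex 3.9 3.8 0.3
  endloop
 endfacet
 facet normal -0.227 0.938 -0.263
  outer loop
   vertex 1.0 3.8 2.8
   vertex 3.9 3.8 0.3
   vertex 1.6 3.3 0.5
  endloop
 endfacet
 facet normal -0.983 0.184 0.015
  outer loop
   vertex 1.0 3.8 2.8
   vertex 0.6 1.7 2.3
   vertex 0.9 3.2 3.6
  endloop
 endfacet
 facet normal -0.923 0.246 -0.294
  outer loop
   vertex 1.0 3.8 2.8
   vertex 1.6 3.3 0.5
   vertex 0.6 1.7 2.3
  endloop
 endfacet
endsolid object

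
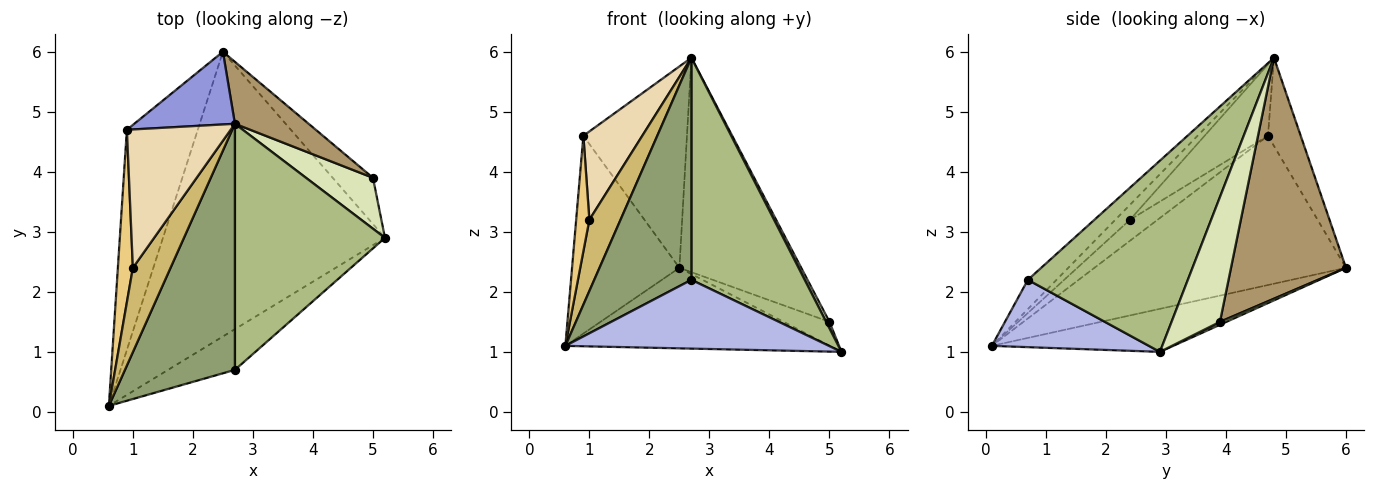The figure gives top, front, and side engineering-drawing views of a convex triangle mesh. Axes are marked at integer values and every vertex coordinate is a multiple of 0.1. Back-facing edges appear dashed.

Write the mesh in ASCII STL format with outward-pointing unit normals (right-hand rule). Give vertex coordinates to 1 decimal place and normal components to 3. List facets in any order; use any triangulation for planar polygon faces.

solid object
 facet normal -0.183 0.267 -0.946
  outer loop
   vertex 2.5 6.0 2.4
   vertex 5.2 2.9 1.0
   vertex 0.6 0.1 1.1
  endloop
 endfacet
 facet normal -0.843 0.360 -0.400
  outer loop
   vertex 0.9 4.7 4.6
   vertex 2.5 6.0 2.4
   vertex 0.6 0.1 1.1
  endloop
 endfacet
 facet normal -0.285 0.902 0.325
  outer loop
   vertex 0.9 4.7 4.6
   vertex 2.7 4.8 5.9
   vertex 2.5 6.0 2.4
  endloop
 endfacet
 facet normal 0.456 -0.766 -0.453
  outer loop
   vertex 2.7 0.7 2.2
   vertex 0.6 0.1 1.1
   vertex 5.2 2.9 1.0
  endloop
 endfacet
 facet normal -0.194 -0.657 0.728
  outer loop
   vertex 2.7 0.7 2.2
   vertex 2.7 4.8 5.9
   vertex 0.6 0.1 1.1
  endloop
 endfacet
 facet normal 0.687 -0.487 0.539
  outer loop
   vertex 2.7 0.7 2.2
   vertex 5.2 2.9 1.0
   vertex 2.7 4.8 5.9
  endloop
 endfacet
 facet normal 0.064 0.457 -0.887
  outer loop
   vertex 5.0 3.9 1.5
   vertex 5.2 2.9 1.0
   vertex 2.5 6.0 2.4
  endloop
 endfacet
 facet normal 0.880 -0.060 0.472
  outer loop
   vertex 5.0 3.9 1.5
   vertex 2.7 4.8 5.9
   vertex 5.2 2.9 1.0
  endloop
 endfacet
 facet normal 0.672 0.712 0.206
  outer loop
   vertex 5.0 3.9 1.5
   vertex 2.5 6.0 2.4
   vertex 2.7 4.8 5.9
  endloop
 endfacet
 facet normal -0.290 -0.617 0.731
  outer loop
   vertex 1.0 2.4 3.2
   vertex 0.6 0.1 1.1
   vertex 2.7 4.8 5.9
  endloop
 endfacet
 facet normal -0.758 -0.363 0.542
  outer loop
   vertex 1.0 2.4 3.2
   vertex 0.9 4.7 4.6
   vertex 0.6 0.1 1.1
  endloop
 endfacet
 facet normal -0.501 -0.466 0.729
  outer loop
   vertex 1.0 2.4 3.2
   vertex 2.7 4.8 5.9
   vertex 0.9 4.7 4.6
  endloop
 endfacet
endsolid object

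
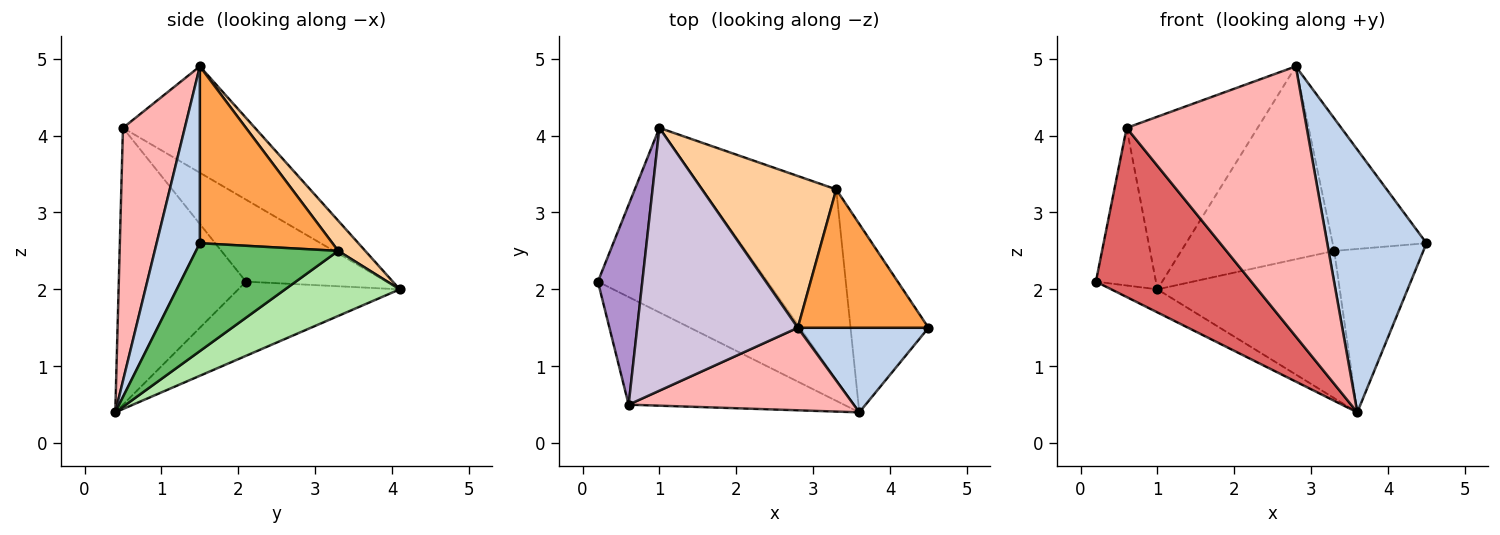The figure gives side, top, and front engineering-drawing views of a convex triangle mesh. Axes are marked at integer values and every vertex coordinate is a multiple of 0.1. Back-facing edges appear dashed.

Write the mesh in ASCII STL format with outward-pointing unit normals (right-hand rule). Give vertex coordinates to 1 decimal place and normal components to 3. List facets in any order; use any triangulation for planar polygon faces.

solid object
 facet normal -0.398 0.114 -0.910
  outer loop
   vertex 3.6 0.4 0.4
   vertex 0.2 2.1 2.1
   vertex 1.0 4.1 2.0
  endloop
 endfacet
 facet normal 0.383 -0.879 0.283
  outer loop
   vertex 3.6 0.4 0.4
   vertex 4.5 1.5 2.6
   vertex 2.8 1.5 4.9
  endloop
 endfacet
 facet normal 0.699 0.495 0.517
  outer loop
   vertex 3.3 3.3 2.5
   vertex 2.8 1.5 4.9
   vertex 4.5 1.5 2.6
  endloop
 endfacet
 facet normal 0.138 0.778 0.612
  outer loop
   vertex 3.3 3.3 2.5
   vertex 1.0 4.1 2.0
   vertex 2.8 1.5 4.9
  endloop
 endfacet
 facet normal 0.723 0.453 -0.522
  outer loop
   vertex 3.3 3.3 2.5
   vertex 4.5 1.5 2.6
   vertex 3.6 0.4 0.4
  endloop
 endfacet
 facet normal 0.359 0.571 -0.738
  outer loop
   vertex 3.3 3.3 2.5
   vertex 3.6 0.4 0.4
   vertex 1.0 4.1 2.0
  endloop
 endfacet
 facet normal -0.568 -0.694 -0.442
  outer loop
   vertex 0.6 0.5 4.1
   vertex 0.2 2.1 2.1
   vertex 3.6 0.4 0.4
  endloop
 endfacet
 facet normal 0.312 -0.909 0.278
  outer loop
   vertex 0.6 0.5 4.1
   vertex 3.6 0.4 0.4
   vertex 2.8 1.5 4.9
  endloop
 endfacet
 facet normal -0.823 0.352 0.446
  outer loop
   vertex 0.6 0.5 4.1
   vertex 1.0 4.1 2.0
   vertex 0.2 2.1 2.1
  endloop
 endfacet
 facet normal -0.484 0.480 0.731
  outer loop
   vertex 0.6 0.5 4.1
   vertex 2.8 1.5 4.9
   vertex 1.0 4.1 2.0
  endloop
 endfacet
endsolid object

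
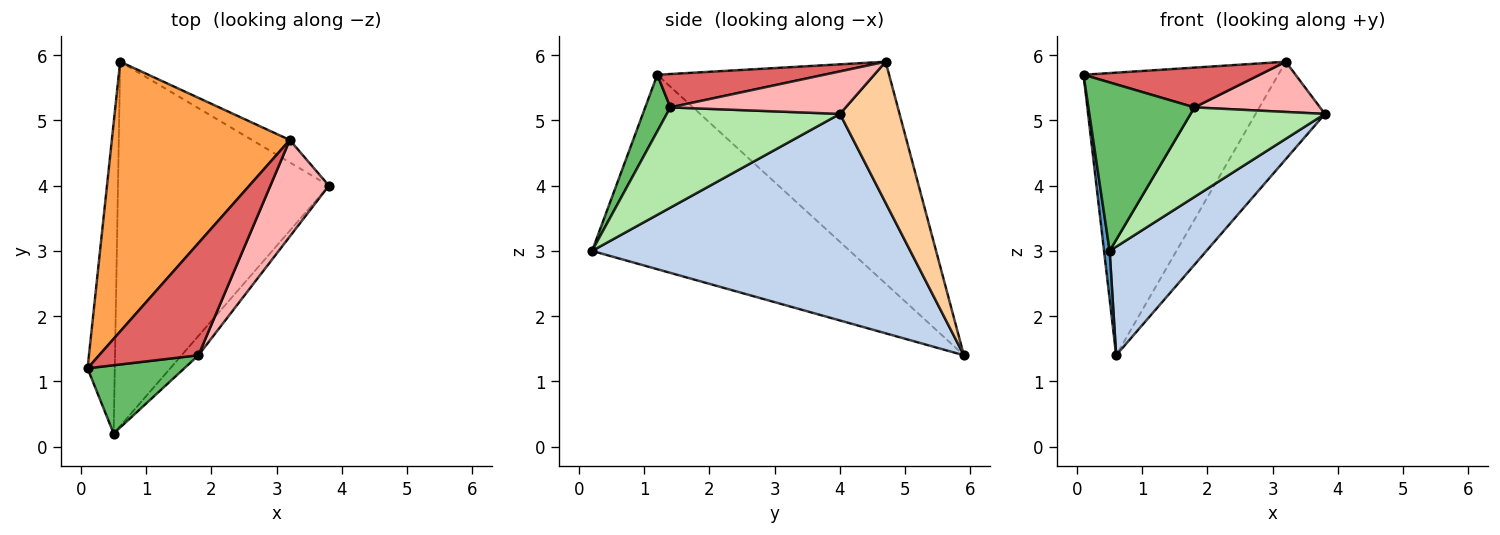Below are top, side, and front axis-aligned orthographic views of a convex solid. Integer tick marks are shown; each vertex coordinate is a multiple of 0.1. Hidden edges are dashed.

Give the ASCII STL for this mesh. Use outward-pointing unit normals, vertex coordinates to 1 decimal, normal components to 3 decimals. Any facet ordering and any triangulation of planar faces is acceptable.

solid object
 facet normal -0.990 -0.022 -0.139
  outer loop
   vertex 0.5 0.2 3.0
   vertex 0.1 1.2 5.7
   vertex 0.6 5.9 1.4
  endloop
 endfacet
 facet normal 0.684 -0.208 -0.699
  outer loop
   vertex 0.5 0.2 3.0
   vertex 0.6 5.9 1.4
   vertex 3.8 4.0 5.1
  endloop
 endfacet
 facet normal -0.653 0.548 0.523
  outer loop
   vertex 3.2 4.7 5.9
   vertex 0.6 5.9 1.4
   vertex 0.1 1.2 5.7
  endloop
 endfacet
 facet normal 0.642 0.747 -0.172
  outer loop
   vertex 3.2 4.7 5.9
   vertex 3.8 4.0 5.1
   vertex 0.6 5.9 1.4
  endloop
 endfacet
 facet normal 0.214 -0.905 0.367
  outer loop
   vertex 1.8 1.4 5.2
   vertex 0.1 1.2 5.7
   vertex 0.5 0.2 3.0
  endloop
 endfacet
 facet normal 0.783 -0.608 -0.131
  outer loop
   vertex 1.8 1.4 5.2
   vertex 0.5 0.2 3.0
   vertex 3.8 4.0 5.1
  endloop
 endfacet
 facet normal 0.302 -0.319 0.899
  outer loop
   vertex 1.8 1.4 5.2
   vertex 3.2 4.7 5.9
   vertex 0.1 1.2 5.7
  endloop
 endfacet
 facet normal 0.542 -0.388 0.746
  outer loop
   vertex 1.8 1.4 5.2
   vertex 3.8 4.0 5.1
   vertex 3.2 4.7 5.9
  endloop
 endfacet
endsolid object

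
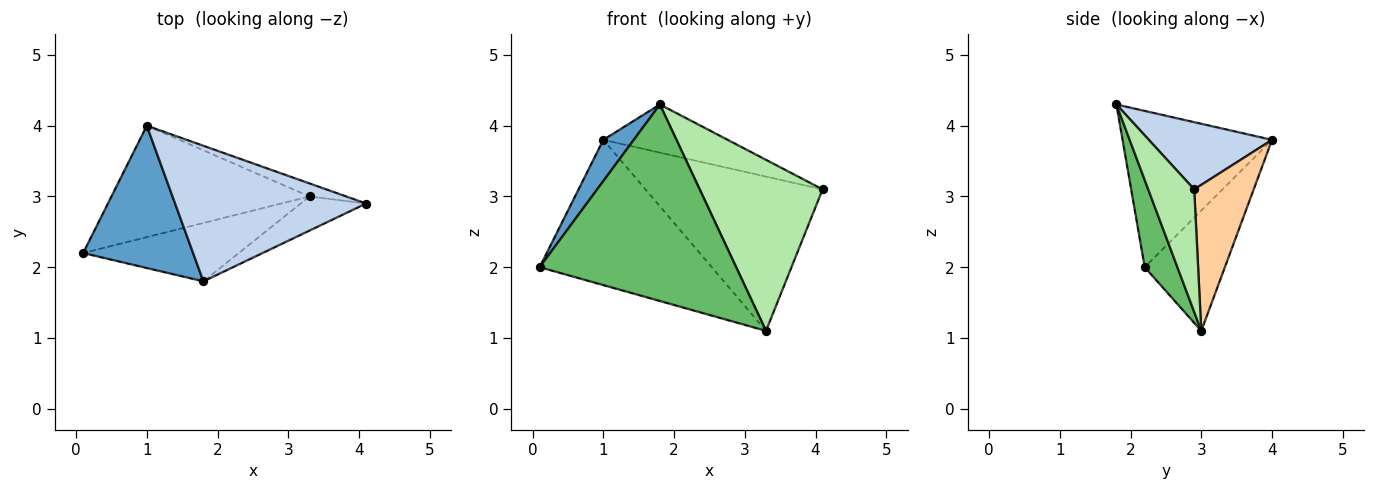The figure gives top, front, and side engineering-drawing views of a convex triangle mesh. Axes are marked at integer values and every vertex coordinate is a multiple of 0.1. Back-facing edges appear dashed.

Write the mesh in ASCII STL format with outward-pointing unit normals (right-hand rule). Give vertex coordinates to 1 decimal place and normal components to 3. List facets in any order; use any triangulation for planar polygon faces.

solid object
 facet normal -0.807 -0.164 0.568
  outer loop
   vertex 1.8 1.8 4.3
   vertex 1.0 4.0 3.8
   vertex 0.1 2.2 2.0
  endloop
 endfacet
 facet normal 0.315 0.318 0.894
  outer loop
   vertex 1.8 1.8 4.3
   vertex 4.1 2.9 3.1
   vertex 1.0 4.0 3.8
  endloop
 endfacet
 facet normal -0.347 0.744 -0.571
  outer loop
   vertex 3.3 3.0 1.1
   vertex 0.1 2.2 2.0
   vertex 1.0 4.0 3.8
  endloop
 endfacet
 facet normal 0.317 0.945 -0.080
  outer loop
   vertex 3.3 3.0 1.1
   vertex 1.0 4.0 3.8
   vertex 4.1 2.9 3.1
  endloop
 endfacet
 facet normal 0.158 -0.947 -0.281
  outer loop
   vertex 3.3 3.0 1.1
   vertex 1.8 1.8 4.3
   vertex 0.1 2.2 2.0
  endloop
 endfacet
 facet normal 0.344 -0.921 -0.184
  outer loop
   vertex 3.3 3.0 1.1
   vertex 4.1 2.9 3.1
   vertex 1.8 1.8 4.3
  endloop
 endfacet
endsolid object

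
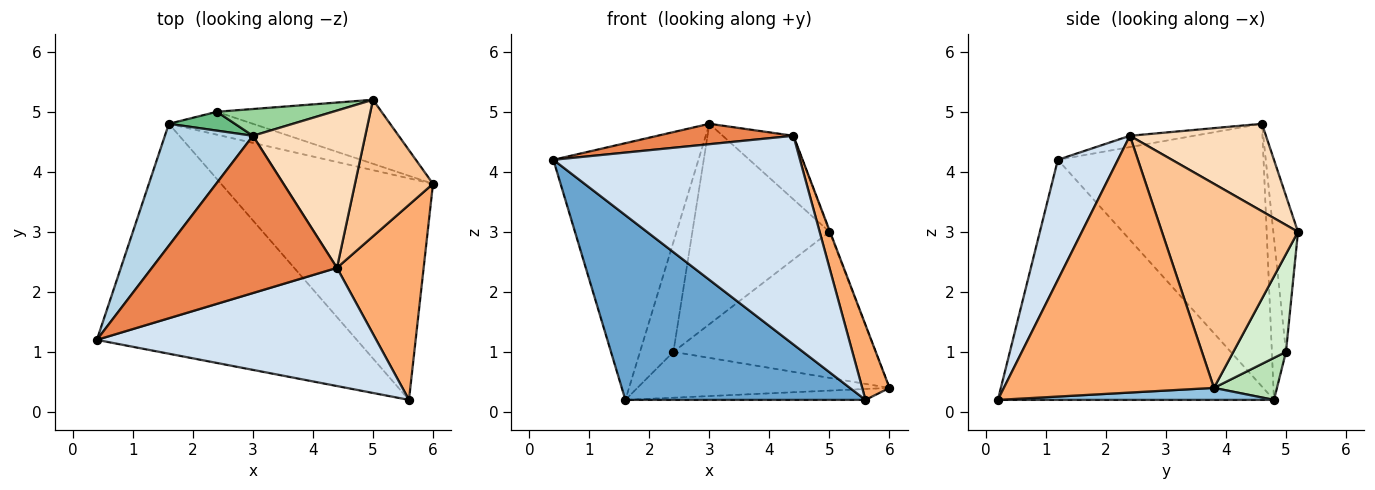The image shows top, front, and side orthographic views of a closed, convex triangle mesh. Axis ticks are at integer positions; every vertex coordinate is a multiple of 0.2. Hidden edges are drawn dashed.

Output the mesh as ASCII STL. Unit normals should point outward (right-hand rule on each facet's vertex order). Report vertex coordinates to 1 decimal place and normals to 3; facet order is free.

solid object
 facet normal -0.584 -0.508 -0.633
  outer loop
   vertex 1.6 4.8 0.2
   vertex 5.6 0.2 0.2
   vertex 0.4 1.2 4.2
  endloop
 endfacet
 facet normal 0.056 0.049 -0.997
  outer loop
   vertex 1.6 4.8 0.2
   vertex 6.0 3.8 0.4
   vertex 5.6 0.2 0.2
  endloop
 endfacet
 facet normal -0.788 0.556 0.264
  outer loop
   vertex 1.6 4.8 0.2
   vertex 0.4 1.2 4.2
   vertex 3.0 4.6 4.8
  endloop
 endfacet
 facet normal 0.207 -0.851 0.482
  outer loop
   vertex 4.4 2.4 4.6
   vertex 0.4 1.2 4.2
   vertex 5.6 0.2 0.2
  endloop
 endfacet
 facet normal -0.060 -0.128 0.990
  outer loop
   vertex 4.4 2.4 4.6
   vertex 3.0 4.6 4.8
   vertex 0.4 1.2 4.2
  endloop
 endfacet
 facet normal 0.940 -0.122 0.318
  outer loop
   vertex 4.4 2.4 4.6
   vertex 5.6 0.2 0.2
   vertex 6.0 3.8 0.4
  endloop
 endfacet
 facet normal 0.934 0.004 0.357
  outer loop
   vertex 5.0 5.2 3.0
   vertex 4.4 2.4 4.6
   vertex 6.0 3.8 0.4
  endloop
 endfacet
 facet normal 0.585 0.304 0.752
  outer loop
   vertex 5.0 5.2 3.0
   vertex 3.0 4.6 4.8
   vertex 4.4 2.4 4.6
  endloop
 endfacet
 facet normal -0.384 0.910 0.156
  outer loop
   vertex 2.4 5.0 1.0
   vertex 1.6 4.8 0.2
   vertex 3.0 4.6 4.8
  endloop
 endfacet
 facet normal -0.175 0.976 0.130
  outer loop
   vertex 2.4 5.0 1.0
   vertex 3.0 4.6 4.8
   vertex 5.0 5.2 3.0
  endloop
 endfacet
 facet normal 0.218 0.873 -0.436
  outer loop
   vertex 2.4 5.0 1.0
   vertex 6.0 3.8 0.4
   vertex 1.6 4.8 0.2
  endloop
 endfacet
 facet normal 0.232 0.891 -0.391
  outer loop
   vertex 2.4 5.0 1.0
   vertex 5.0 5.2 3.0
   vertex 6.0 3.8 0.4
  endloop
 endfacet
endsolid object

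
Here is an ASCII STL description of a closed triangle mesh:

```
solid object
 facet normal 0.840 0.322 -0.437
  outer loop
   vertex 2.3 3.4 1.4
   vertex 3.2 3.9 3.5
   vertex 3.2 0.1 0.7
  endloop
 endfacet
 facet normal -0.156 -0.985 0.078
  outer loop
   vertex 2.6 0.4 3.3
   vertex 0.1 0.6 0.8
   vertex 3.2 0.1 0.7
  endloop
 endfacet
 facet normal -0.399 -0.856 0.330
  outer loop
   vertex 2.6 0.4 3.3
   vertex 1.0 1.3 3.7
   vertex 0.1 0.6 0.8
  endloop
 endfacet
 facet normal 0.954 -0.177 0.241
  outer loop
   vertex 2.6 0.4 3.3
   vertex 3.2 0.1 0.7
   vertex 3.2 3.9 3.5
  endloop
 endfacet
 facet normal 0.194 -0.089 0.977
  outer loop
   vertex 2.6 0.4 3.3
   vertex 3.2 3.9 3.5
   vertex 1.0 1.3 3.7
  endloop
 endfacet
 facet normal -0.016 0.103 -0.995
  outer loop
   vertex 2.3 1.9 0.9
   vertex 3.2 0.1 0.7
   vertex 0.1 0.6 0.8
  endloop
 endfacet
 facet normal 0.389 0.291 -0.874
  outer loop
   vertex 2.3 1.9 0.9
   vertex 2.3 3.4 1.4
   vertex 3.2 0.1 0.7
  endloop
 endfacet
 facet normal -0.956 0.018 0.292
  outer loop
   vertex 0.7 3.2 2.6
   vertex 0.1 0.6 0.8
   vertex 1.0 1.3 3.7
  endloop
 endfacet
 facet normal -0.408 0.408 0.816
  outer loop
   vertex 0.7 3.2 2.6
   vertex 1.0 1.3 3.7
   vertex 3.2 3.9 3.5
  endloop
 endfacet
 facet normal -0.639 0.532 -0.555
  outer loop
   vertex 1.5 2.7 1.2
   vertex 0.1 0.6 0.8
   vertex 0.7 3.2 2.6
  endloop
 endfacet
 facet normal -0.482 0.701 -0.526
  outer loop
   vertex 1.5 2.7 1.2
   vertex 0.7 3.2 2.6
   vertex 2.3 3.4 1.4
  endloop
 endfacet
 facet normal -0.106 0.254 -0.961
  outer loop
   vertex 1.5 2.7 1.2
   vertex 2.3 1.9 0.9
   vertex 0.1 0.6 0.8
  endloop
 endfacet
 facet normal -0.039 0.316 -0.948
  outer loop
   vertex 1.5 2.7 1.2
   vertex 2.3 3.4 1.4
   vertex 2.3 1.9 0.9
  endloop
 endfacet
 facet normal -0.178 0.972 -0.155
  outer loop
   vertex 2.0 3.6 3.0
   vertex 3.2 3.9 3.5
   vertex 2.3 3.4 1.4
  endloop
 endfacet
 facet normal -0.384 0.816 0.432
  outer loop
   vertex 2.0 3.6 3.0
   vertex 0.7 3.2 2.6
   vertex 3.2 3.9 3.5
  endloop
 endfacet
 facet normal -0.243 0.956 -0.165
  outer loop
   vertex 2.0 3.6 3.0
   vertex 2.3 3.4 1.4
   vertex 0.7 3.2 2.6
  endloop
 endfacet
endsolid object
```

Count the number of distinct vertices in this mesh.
10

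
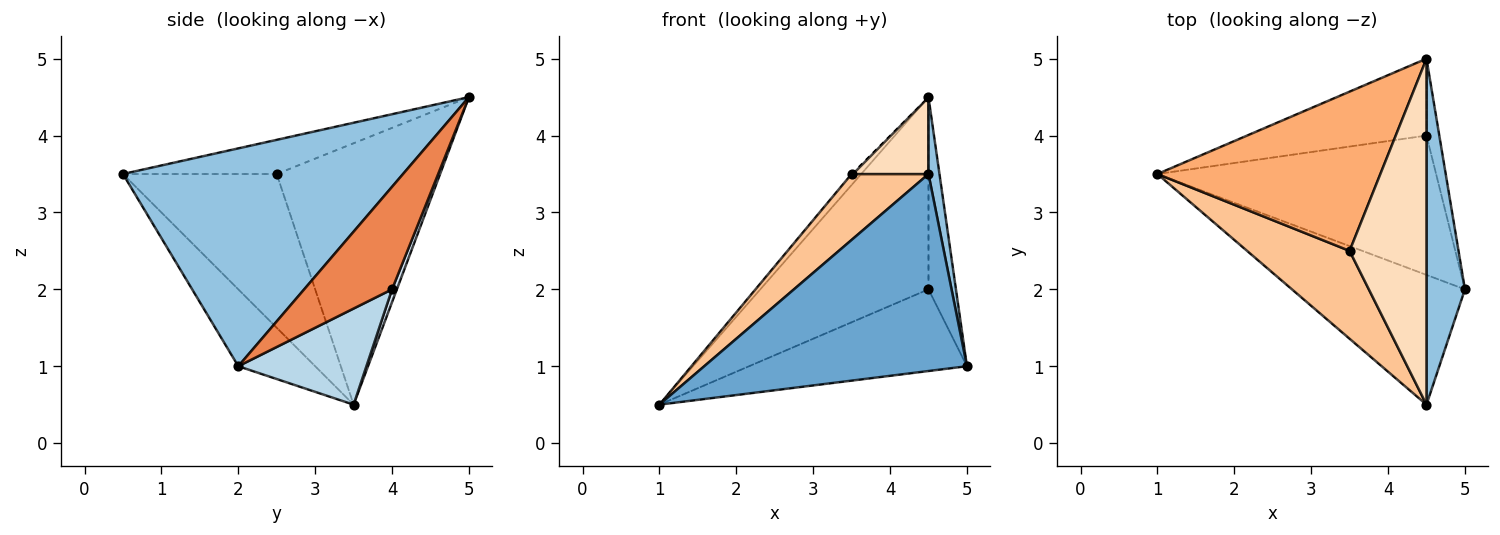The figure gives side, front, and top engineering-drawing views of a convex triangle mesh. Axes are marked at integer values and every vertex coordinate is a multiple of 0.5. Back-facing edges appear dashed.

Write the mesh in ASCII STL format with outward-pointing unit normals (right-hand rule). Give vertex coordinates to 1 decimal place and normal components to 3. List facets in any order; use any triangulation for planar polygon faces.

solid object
 facet normal -0.237 -0.811 -0.534
  outer loop
   vertex 4.5 0.5 3.5
   vertex 1.0 3.5 0.5
   vertex 5.0 2.0 1.0
  endloop
 endfacet
 facet normal 0.984 -0.039 0.174
  outer loop
   vertex 4.5 0.5 3.5
   vertex 5.0 2.0 1.0
   vertex 4.5 5.0 4.5
  endloop
 endfacet
 facet normal 0.285 0.485 -0.827
  outer loop
   vertex 4.5 4.0 2.0
   vertex 5.0 2.0 1.0
   vertex 1.0 3.5 0.5
  endloop
 endfacet
 facet normal 0.027 0.928 -0.371
  outer loop
   vertex 4.5 4.0 2.0
   vertex 1.0 3.5 0.5
   vertex 4.5 5.0 4.5
  endloop
 endfacet
 facet normal 0.948 0.296 -0.118
  outer loop
   vertex 4.5 4.0 2.0
   vertex 4.5 5.0 4.5
   vertex 5.0 2.0 1.0
  endloop
 endfacet
 facet normal -0.760 0.045 0.648
  outer loop
   vertex 3.5 2.5 3.5
   vertex 4.5 5.0 4.5
   vertex 1.0 3.5 0.5
  endloop
 endfacet
 facet normal -0.768 -0.384 0.512
  outer loop
   vertex 3.5 2.5 3.5
   vertex 1.0 3.5 0.5
   vertex 4.5 0.5 3.5
  endloop
 endfacet
 facet normal -0.398 -0.199 0.896
  outer loop
   vertex 3.5 2.5 3.5
   vertex 4.5 0.5 3.5
   vertex 4.5 5.0 4.5
  endloop
 endfacet
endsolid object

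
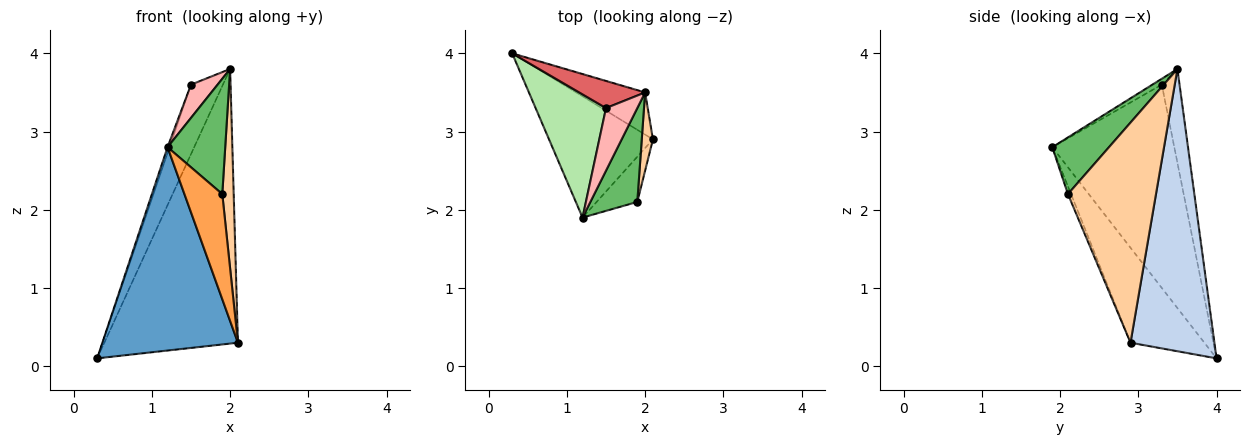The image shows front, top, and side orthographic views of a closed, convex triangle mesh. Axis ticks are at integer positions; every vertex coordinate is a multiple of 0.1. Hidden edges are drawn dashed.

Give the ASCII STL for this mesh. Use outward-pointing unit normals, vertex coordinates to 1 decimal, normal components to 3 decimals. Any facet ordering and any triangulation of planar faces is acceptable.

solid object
 facet normal -0.424 -0.778 -0.464
  outer loop
   vertex 1.2 1.9 2.8
   vertex 0.3 4.0 0.1
   vertex 2.1 2.9 0.3
  endloop
 endfacet
 facet normal 0.527 0.840 -0.129
  outer loop
   vertex 2.0 3.5 3.8
   vertex 2.1 2.9 0.3
   vertex 0.3 4.0 0.1
  endloop
 endfacet
 facet normal -0.076 -0.916 -0.394
  outer loop
   vertex 1.9 2.1 2.2
   vertex 1.2 1.9 2.8
   vertex 2.1 2.9 0.3
  endloop
 endfacet
 facet normal 0.990 -0.128 0.050
  outer loop
   vertex 1.9 2.1 2.2
   vertex 2.1 2.9 0.3
   vertex 2.0 3.5 3.8
  endloop
 endfacet
 facet normal 0.606 -0.617 0.502
  outer loop
   vertex 1.9 2.1 2.2
   vertex 2.0 3.5 3.8
   vertex 1.2 1.9 2.8
  endloop
 endfacet
 facet normal -0.945 0.016 0.327
  outer loop
   vertex 1.5 3.3 3.6
   vertex 0.3 4.0 0.1
   vertex 1.2 1.9 2.8
  endloop
 endfacet
 facet normal -0.460 0.827 0.323
  outer loop
   vertex 1.5 3.3 3.6
   vertex 2.0 3.5 3.8
   vertex 0.3 4.0 0.1
  endloop
 endfacet
 facet normal -0.163 -0.463 0.871
  outer loop
   vertex 1.5 3.3 3.6
   vertex 1.2 1.9 2.8
   vertex 2.0 3.5 3.8
  endloop
 endfacet
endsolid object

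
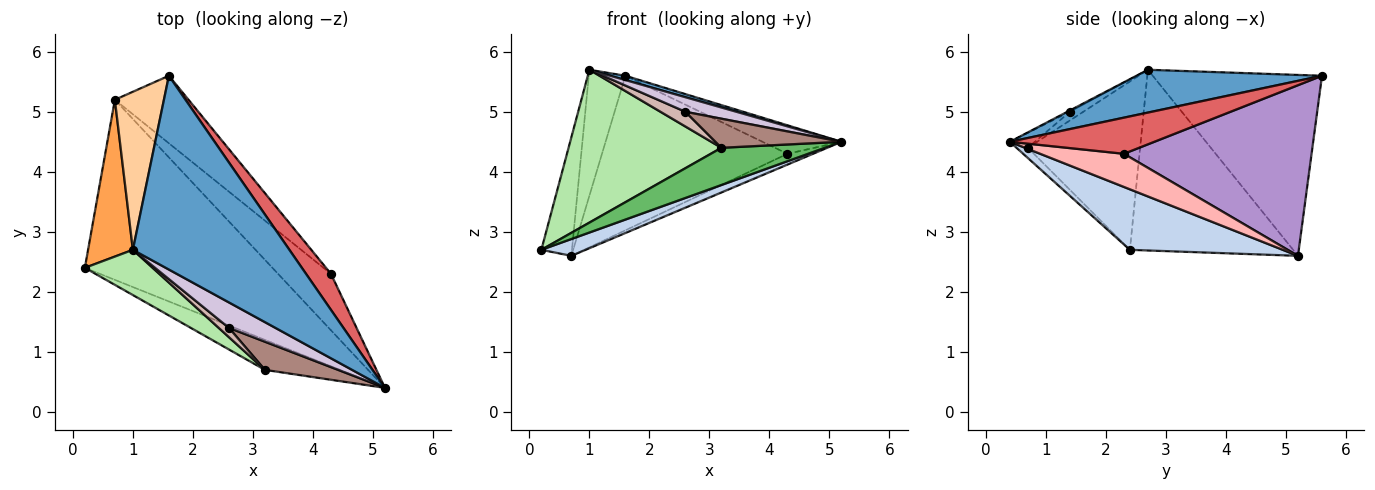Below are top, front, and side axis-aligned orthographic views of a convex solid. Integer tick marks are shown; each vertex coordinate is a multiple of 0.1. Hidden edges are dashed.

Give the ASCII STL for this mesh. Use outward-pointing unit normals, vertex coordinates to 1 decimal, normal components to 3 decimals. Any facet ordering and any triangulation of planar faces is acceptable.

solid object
 facet normal 0.264 -0.021 0.964
  outer loop
   vertex 1.0 2.7 5.7
   vertex 5.2 0.4 4.5
   vertex 1.6 5.6 5.6
  endloop
 endfacet
 facet normal 0.306 -0.088 -0.948
  outer loop
   vertex 0.7 5.2 2.6
   vertex 5.2 0.4 4.5
   vertex 0.2 2.4 2.7
  endloop
 endfacet
 facet normal -0.955 0.179 0.237
  outer loop
   vertex 0.7 5.2 2.6
   vertex 0.2 2.4 2.7
   vertex 1.0 2.7 5.7
  endloop
 endfacet
 facet normal -0.945 0.204 0.256
  outer loop
   vertex 0.7 5.2 2.6
   vertex 1.0 2.7 5.7
   vertex 1.6 5.6 5.6
  endloop
 endfacet
 facet normal -0.085 -0.776 -0.625
  outer loop
   vertex 3.2 0.7 4.4
   vertex 0.2 2.4 2.7
   vertex 5.2 0.4 4.5
  endloop
 endfacet
 facet normal -0.576 -0.784 0.232
  outer loop
   vertex 3.2 0.7 4.4
   vertex 1.0 2.7 5.7
   vertex 0.2 2.4 2.7
  endloop
 endfacet
 facet normal 0.751 0.410 0.518
  outer loop
   vertex 4.3 2.3 4.3
   vertex 1.6 5.6 5.6
   vertex 5.2 0.4 4.5
  endloop
 endfacet
 facet normal 0.524 0.160 -0.836
  outer loop
   vertex 4.3 2.3 4.3
   vertex 5.2 0.4 4.5
   vertex 0.7 5.2 2.6
  endloop
 endfacet
 facet normal 0.680 0.672 -0.294
  outer loop
   vertex 4.3 2.3 4.3
   vertex 0.7 5.2 2.6
   vertex 1.6 5.6 5.6
  endloop
 endfacet
 facet normal -0.024 -0.497 0.867
  outer loop
   vertex 2.6 1.4 5.0
   vertex 5.2 0.4 4.5
   vertex 1.0 2.7 5.7
  endloop
 endfacet
 facet normal -0.141 -0.711 0.689
  outer loop
   vertex 2.6 1.4 5.0
   vertex 3.2 0.7 4.4
   vertex 5.2 0.4 4.5
  endloop
 endfacet
 facet normal -0.414 -0.770 0.485
  outer loop
   vertex 2.6 1.4 5.0
   vertex 1.0 2.7 5.7
   vertex 3.2 0.7 4.4
  endloop
 endfacet
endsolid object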